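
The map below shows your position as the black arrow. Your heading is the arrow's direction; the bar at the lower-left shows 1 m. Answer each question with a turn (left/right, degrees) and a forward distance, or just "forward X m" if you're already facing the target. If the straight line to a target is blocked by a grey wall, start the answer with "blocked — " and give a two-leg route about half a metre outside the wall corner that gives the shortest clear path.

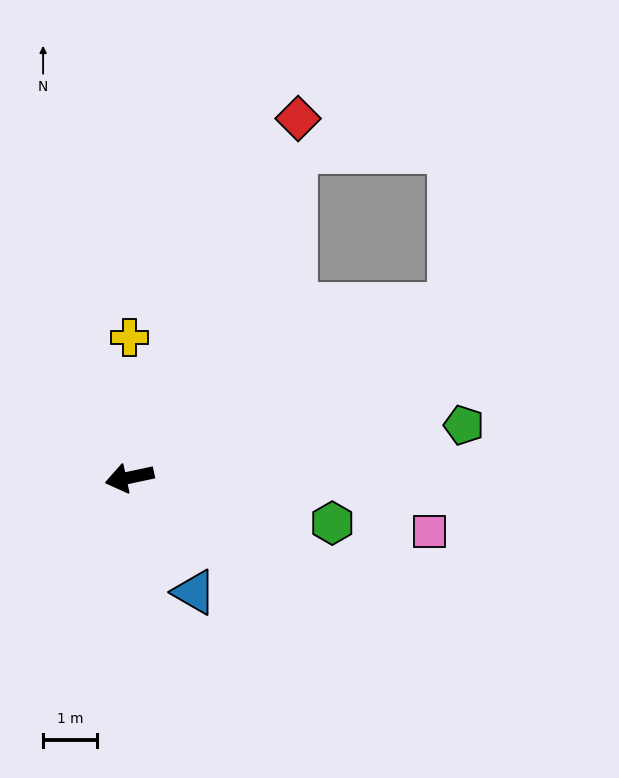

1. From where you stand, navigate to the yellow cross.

turn right 102°, forward 2.6 m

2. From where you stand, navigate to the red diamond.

turn right 127°, forward 7.4 m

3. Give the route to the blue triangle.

turn left 107°, forward 2.5 m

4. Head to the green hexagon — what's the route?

turn left 155°, forward 3.9 m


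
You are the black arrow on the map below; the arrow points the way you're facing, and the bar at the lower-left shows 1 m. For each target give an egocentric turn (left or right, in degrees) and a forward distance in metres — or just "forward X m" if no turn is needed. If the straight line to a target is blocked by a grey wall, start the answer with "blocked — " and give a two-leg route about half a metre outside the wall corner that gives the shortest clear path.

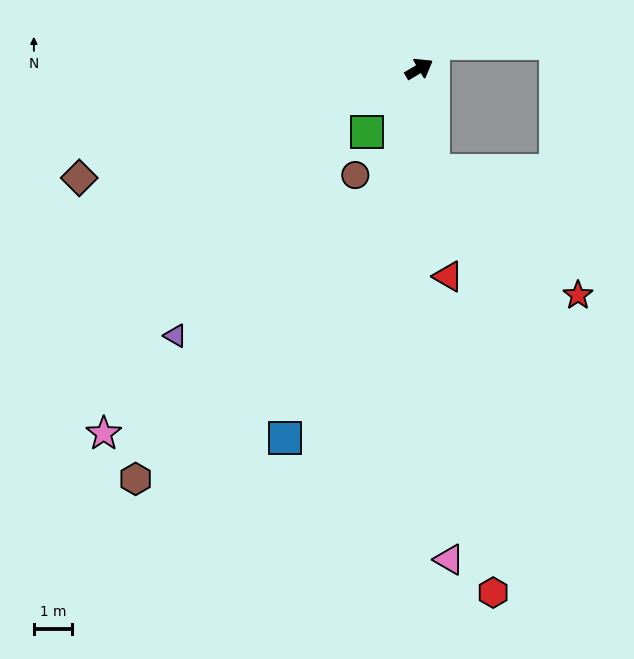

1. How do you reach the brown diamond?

turn left 167°, forward 9.3 m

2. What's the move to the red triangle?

turn right 113°, forward 5.5 m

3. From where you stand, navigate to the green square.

turn right 160°, forward 2.1 m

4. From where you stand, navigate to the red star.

blocked — turn right 112°, forward 2.7 m, then turn left 40°, forward 5.0 m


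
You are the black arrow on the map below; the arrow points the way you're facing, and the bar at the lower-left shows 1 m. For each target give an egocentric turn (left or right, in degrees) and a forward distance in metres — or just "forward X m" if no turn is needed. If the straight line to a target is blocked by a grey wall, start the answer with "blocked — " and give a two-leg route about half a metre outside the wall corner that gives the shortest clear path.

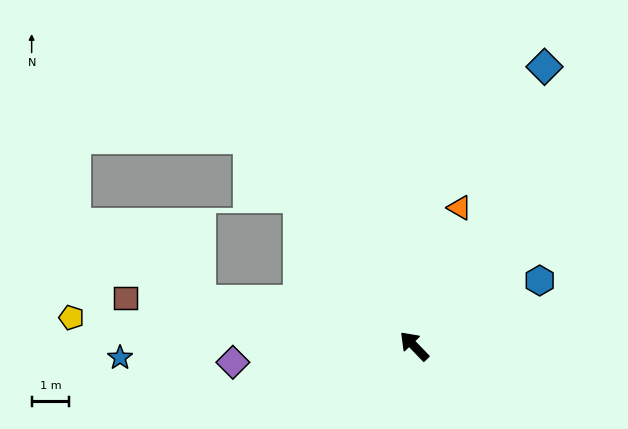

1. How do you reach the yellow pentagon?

turn left 41°, forward 9.1 m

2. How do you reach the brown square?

turn left 37°, forward 7.7 m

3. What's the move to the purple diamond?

turn left 51°, forward 4.8 m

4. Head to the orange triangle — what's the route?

turn right 62°, forward 3.9 m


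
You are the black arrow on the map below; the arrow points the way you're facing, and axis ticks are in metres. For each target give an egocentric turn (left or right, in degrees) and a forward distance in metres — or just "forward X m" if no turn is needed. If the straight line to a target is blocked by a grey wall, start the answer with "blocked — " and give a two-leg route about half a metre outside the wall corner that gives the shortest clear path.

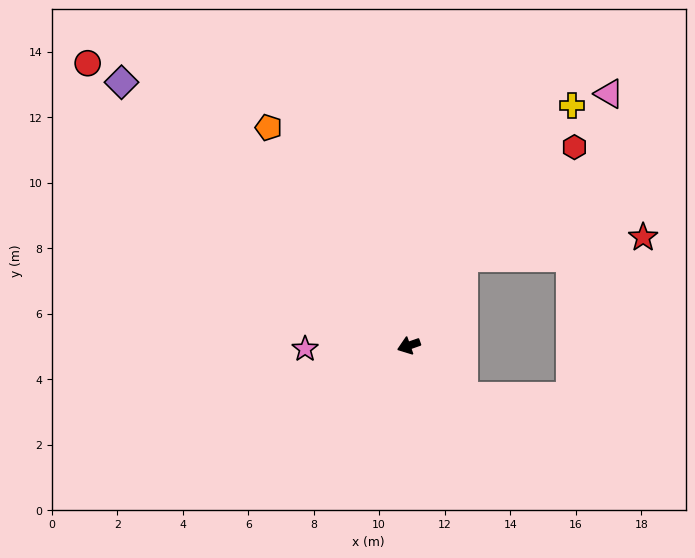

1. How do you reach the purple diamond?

turn right 62°, forward 11.9 m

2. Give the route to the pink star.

turn right 18°, forward 3.2 m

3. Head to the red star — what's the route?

blocked — turn right 142°, forward 3.2 m, then turn right 51°, forward 5.5 m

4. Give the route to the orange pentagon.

turn right 77°, forward 7.9 m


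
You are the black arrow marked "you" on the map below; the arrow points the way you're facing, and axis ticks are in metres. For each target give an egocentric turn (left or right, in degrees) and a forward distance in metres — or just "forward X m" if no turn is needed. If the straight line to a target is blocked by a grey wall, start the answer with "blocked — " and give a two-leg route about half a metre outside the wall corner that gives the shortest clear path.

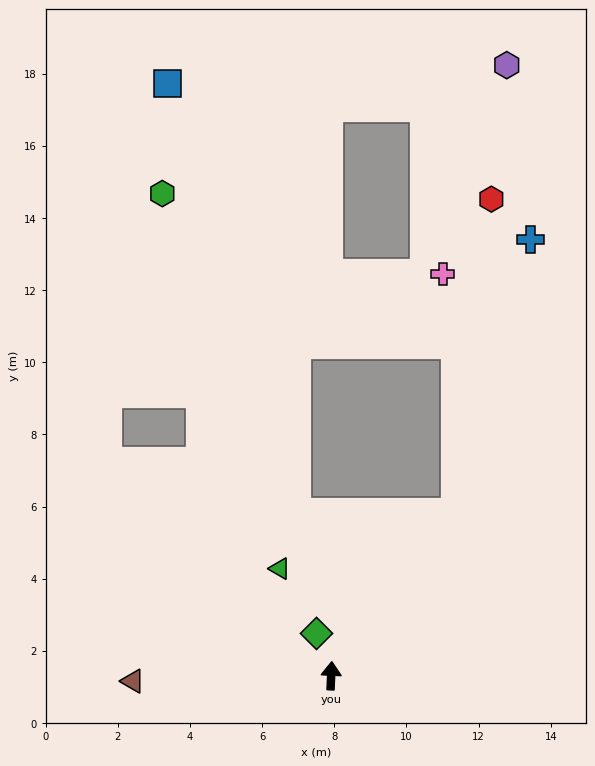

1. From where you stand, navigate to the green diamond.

turn left 22°, forward 1.2 m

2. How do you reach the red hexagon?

blocked — turn right 35°, forward 5.7 m, then turn left 31°, forward 8.7 m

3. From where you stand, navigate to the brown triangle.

turn left 94°, forward 5.5 m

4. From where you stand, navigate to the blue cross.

blocked — turn right 35°, forward 5.7 m, then turn left 22°, forward 7.9 m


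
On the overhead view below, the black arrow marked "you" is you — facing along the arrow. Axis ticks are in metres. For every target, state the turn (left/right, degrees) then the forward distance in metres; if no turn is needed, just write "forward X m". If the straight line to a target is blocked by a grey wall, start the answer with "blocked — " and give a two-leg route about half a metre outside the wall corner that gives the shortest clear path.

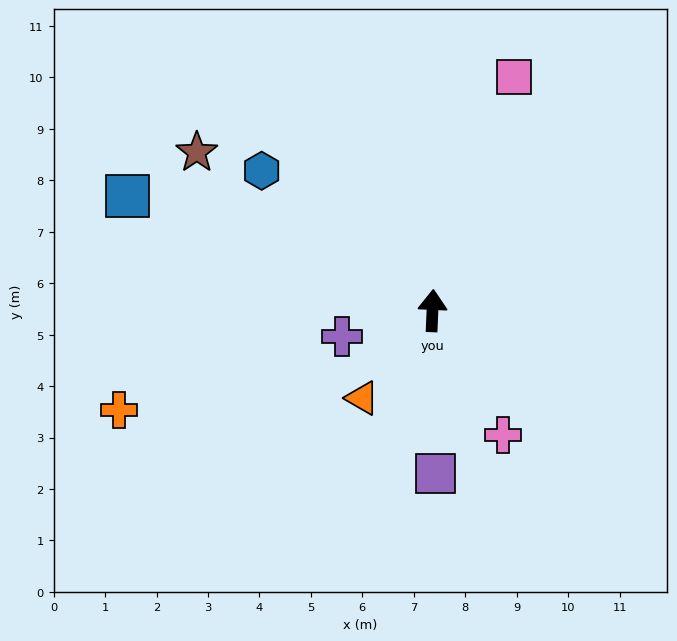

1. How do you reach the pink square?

turn right 17°, forward 4.8 m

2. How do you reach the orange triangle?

turn left 144°, forward 2.2 m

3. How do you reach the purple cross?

turn left 108°, forward 1.8 m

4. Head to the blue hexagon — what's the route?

turn left 53°, forward 4.3 m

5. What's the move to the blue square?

turn left 72°, forward 6.3 m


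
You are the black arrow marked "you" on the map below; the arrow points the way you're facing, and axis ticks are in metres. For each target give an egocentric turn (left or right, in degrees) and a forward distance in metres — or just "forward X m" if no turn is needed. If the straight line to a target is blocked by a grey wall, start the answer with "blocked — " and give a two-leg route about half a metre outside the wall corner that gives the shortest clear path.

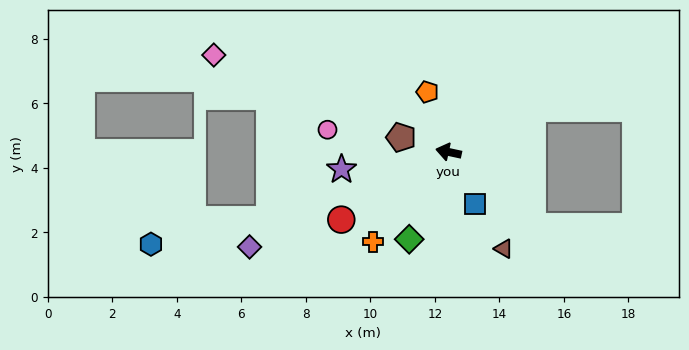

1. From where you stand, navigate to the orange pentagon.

turn right 58°, forward 2.0 m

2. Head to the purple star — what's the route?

turn left 21°, forward 3.4 m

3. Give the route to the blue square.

turn left 129°, forward 1.8 m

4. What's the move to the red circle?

turn left 44°, forward 3.9 m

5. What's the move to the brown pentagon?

turn right 5°, forward 1.5 m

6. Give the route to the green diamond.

turn left 78°, forward 3.0 m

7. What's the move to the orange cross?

turn left 62°, forward 3.6 m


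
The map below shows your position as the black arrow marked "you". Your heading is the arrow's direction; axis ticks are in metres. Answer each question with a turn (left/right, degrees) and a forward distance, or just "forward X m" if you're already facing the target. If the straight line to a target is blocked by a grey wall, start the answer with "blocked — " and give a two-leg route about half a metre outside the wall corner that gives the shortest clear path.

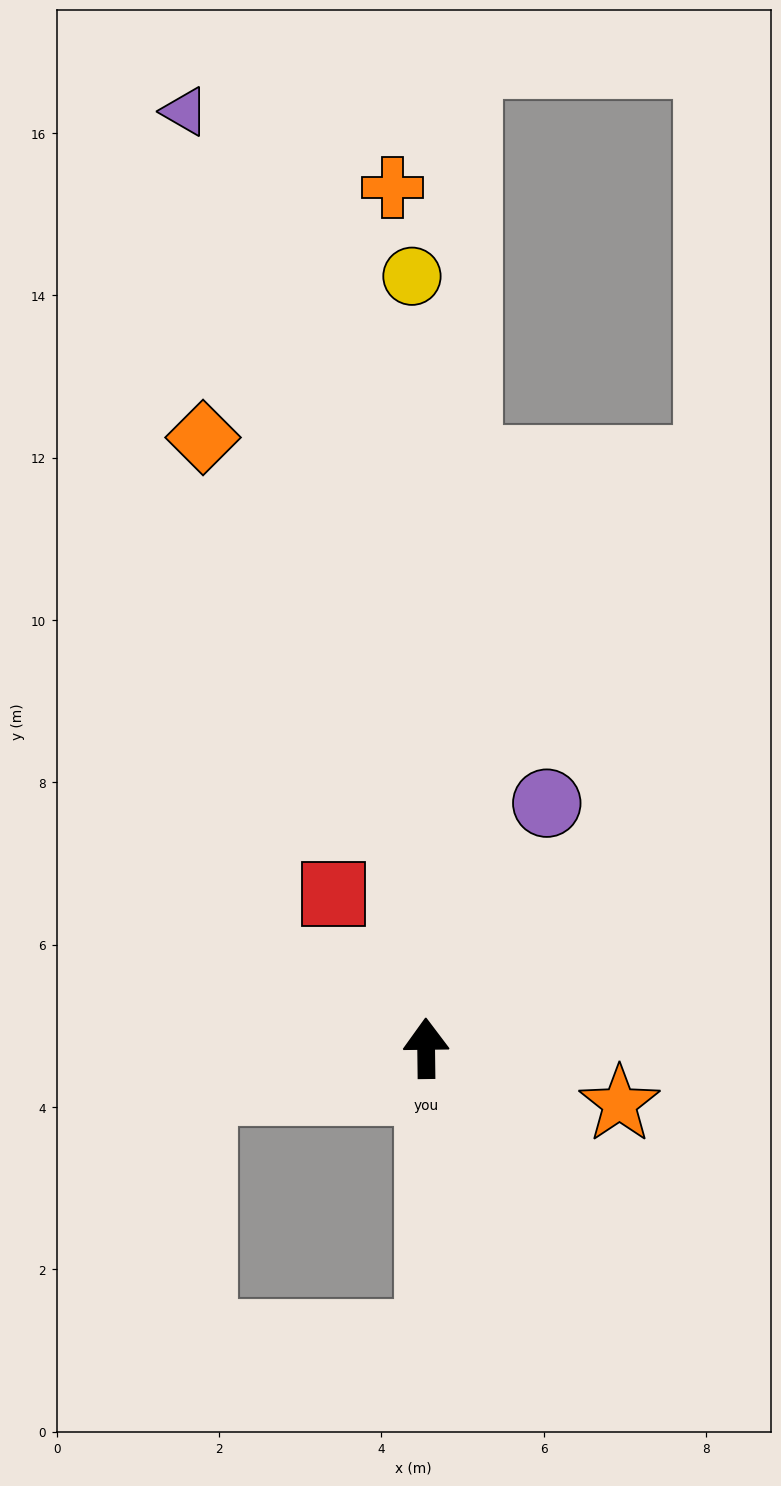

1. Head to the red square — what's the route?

turn left 30°, forward 2.2 m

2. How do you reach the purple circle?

turn right 27°, forward 3.4 m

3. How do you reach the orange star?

turn right 107°, forward 2.5 m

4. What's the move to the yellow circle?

forward 9.5 m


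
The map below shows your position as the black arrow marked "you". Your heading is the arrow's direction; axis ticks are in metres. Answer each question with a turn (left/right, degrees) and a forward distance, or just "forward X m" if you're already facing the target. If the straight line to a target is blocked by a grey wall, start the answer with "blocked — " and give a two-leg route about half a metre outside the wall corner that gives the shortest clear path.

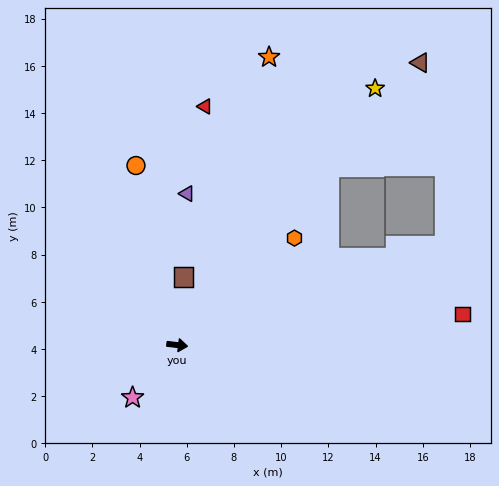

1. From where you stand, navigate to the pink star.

turn right 124°, forward 2.9 m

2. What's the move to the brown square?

turn left 91°, forward 2.9 m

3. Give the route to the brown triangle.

turn left 56°, forward 15.8 m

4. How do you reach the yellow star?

turn left 59°, forward 13.7 m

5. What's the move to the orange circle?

turn left 110°, forward 7.8 m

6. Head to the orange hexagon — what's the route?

turn left 49°, forward 6.7 m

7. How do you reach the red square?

turn left 13°, forward 12.2 m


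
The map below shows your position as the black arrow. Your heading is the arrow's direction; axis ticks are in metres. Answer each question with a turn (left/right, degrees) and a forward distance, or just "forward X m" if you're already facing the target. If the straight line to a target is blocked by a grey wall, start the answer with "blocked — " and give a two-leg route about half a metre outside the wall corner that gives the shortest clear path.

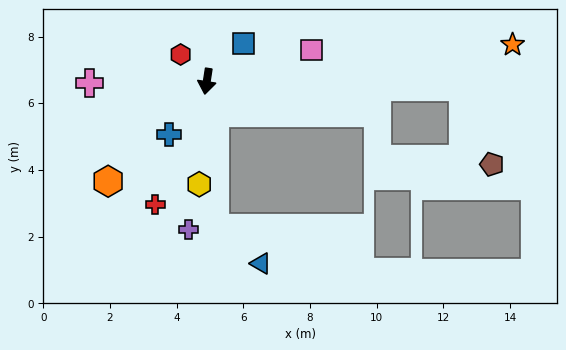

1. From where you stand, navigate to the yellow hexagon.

turn left 5°, forward 3.1 m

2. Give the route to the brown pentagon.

blocked — turn left 98°, forward 7.7 m, then turn right 69°, forward 2.5 m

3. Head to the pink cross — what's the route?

turn right 80°, forward 3.5 m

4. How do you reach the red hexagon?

turn right 127°, forward 1.1 m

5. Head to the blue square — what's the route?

turn left 145°, forward 1.6 m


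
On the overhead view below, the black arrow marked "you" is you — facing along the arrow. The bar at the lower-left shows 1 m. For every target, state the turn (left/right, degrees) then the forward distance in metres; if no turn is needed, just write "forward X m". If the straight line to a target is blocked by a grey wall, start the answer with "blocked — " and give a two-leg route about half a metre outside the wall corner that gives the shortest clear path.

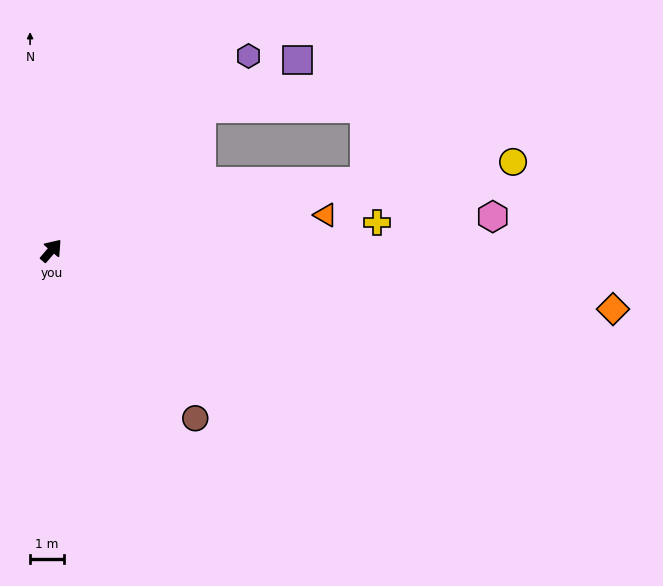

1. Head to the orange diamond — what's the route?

turn right 55°, forward 16.6 m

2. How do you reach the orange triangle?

turn right 42°, forward 8.2 m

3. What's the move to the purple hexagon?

turn right 5°, forward 8.2 m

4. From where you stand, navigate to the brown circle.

turn right 99°, forward 6.5 m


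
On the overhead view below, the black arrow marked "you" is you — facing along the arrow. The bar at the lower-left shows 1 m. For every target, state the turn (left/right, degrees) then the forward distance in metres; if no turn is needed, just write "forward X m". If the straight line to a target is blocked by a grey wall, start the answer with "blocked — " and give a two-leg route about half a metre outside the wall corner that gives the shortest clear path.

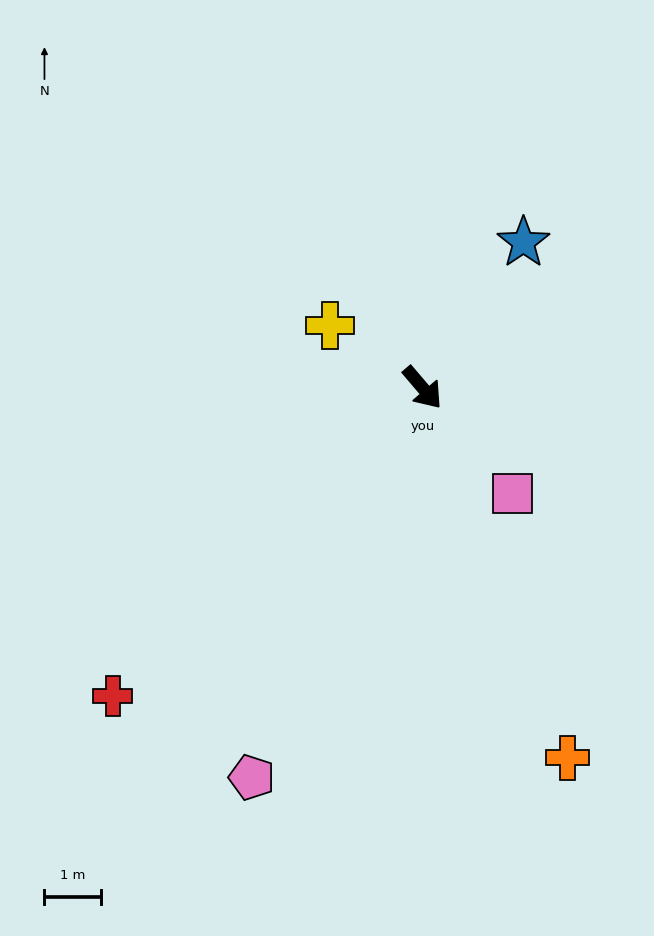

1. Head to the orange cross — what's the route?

turn right 19°, forward 7.0 m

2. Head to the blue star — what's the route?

turn left 105°, forward 3.1 m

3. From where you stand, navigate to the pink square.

forward 2.5 m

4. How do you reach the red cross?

turn right 86°, forward 7.7 m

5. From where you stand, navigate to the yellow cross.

turn right 164°, forward 2.0 m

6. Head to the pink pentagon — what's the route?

turn right 64°, forward 7.5 m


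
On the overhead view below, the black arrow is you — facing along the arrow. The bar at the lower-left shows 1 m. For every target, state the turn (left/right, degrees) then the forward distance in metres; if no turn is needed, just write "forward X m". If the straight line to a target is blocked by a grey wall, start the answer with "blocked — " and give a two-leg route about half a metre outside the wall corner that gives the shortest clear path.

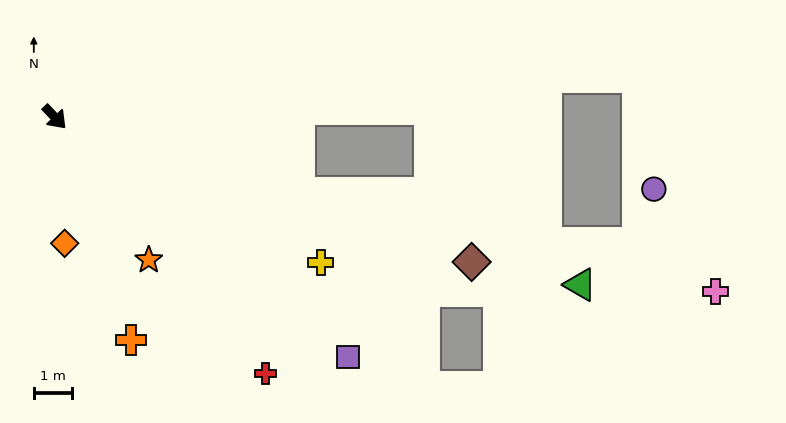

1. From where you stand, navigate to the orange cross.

turn right 25°, forward 6.1 m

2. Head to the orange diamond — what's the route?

turn right 39°, forward 3.3 m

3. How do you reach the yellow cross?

turn left 18°, forward 7.9 m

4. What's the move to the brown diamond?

turn left 27°, forward 11.5 m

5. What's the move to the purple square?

turn left 7°, forward 9.8 m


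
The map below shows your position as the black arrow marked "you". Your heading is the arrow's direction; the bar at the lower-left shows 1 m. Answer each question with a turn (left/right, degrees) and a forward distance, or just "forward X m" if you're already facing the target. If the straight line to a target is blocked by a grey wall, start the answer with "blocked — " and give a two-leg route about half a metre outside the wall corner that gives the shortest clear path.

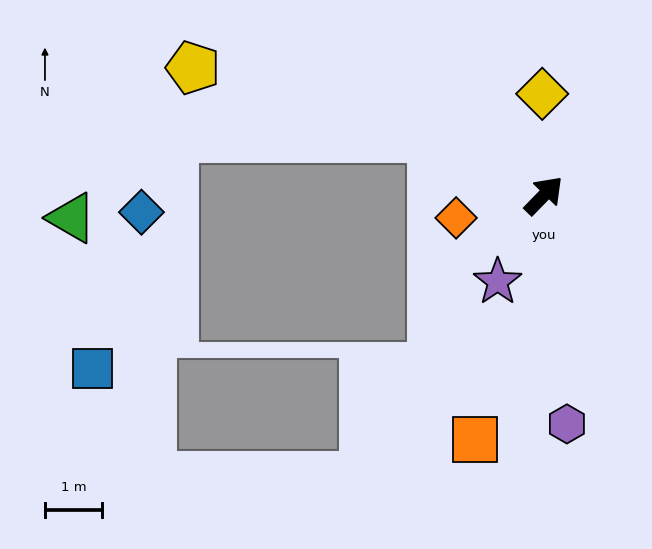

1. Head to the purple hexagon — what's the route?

turn right 130°, forward 4.0 m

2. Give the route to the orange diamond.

turn left 149°, forward 1.6 m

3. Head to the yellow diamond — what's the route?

turn left 45°, forward 1.8 m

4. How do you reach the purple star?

turn right 164°, forward 1.7 m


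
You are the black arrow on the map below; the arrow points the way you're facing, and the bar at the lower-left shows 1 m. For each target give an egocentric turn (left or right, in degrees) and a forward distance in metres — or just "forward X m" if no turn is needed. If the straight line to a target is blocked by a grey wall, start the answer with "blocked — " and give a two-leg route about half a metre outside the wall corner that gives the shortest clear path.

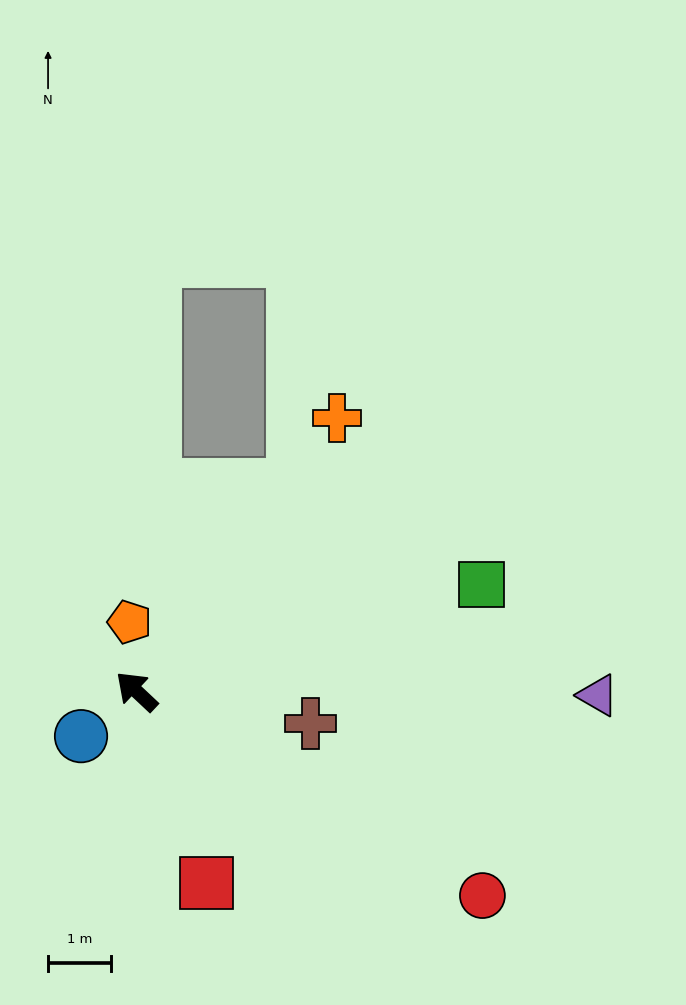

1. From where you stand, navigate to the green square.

turn right 120°, forward 5.8 m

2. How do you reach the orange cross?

turn right 83°, forward 5.4 m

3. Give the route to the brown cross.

turn right 147°, forward 2.8 m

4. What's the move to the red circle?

turn right 167°, forward 6.4 m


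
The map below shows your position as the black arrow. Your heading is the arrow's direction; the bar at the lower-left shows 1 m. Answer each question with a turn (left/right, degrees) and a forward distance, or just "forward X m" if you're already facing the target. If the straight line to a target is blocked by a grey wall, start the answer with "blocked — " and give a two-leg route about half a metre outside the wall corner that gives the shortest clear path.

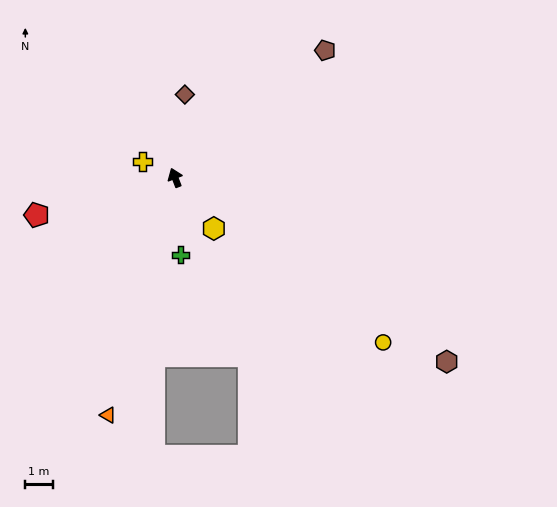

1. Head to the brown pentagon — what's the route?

turn right 71°, forward 7.2 m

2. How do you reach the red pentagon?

turn left 84°, forward 5.2 m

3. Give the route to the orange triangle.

turn left 143°, forward 9.0 m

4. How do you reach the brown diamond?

turn right 28°, forward 3.1 m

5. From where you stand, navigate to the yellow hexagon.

turn right 164°, forward 2.3 m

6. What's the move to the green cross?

turn left 163°, forward 2.8 m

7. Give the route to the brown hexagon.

turn right 145°, forward 12.0 m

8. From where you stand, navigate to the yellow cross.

turn left 43°, forward 1.3 m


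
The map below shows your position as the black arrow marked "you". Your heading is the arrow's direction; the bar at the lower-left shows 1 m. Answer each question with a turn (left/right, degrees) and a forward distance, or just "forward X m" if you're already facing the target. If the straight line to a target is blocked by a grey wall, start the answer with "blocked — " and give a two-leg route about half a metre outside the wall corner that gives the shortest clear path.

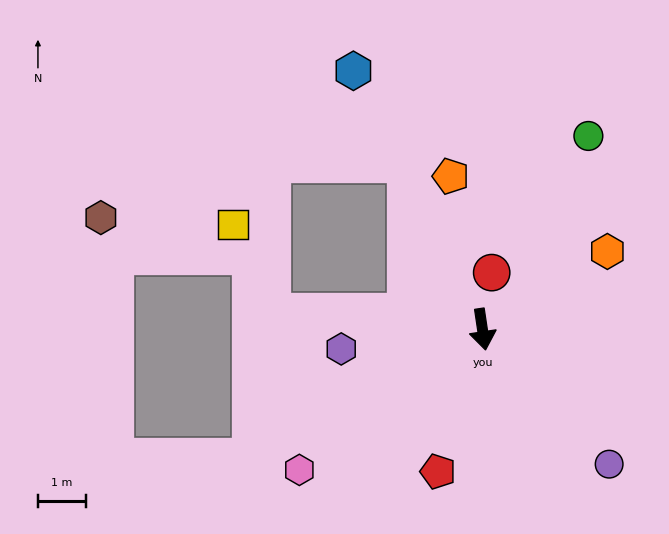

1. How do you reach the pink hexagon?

turn right 61°, forward 4.8 m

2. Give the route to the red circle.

turn left 162°, forward 1.2 m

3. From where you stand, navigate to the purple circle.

turn left 35°, forward 3.8 m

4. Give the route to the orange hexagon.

turn left 113°, forward 3.0 m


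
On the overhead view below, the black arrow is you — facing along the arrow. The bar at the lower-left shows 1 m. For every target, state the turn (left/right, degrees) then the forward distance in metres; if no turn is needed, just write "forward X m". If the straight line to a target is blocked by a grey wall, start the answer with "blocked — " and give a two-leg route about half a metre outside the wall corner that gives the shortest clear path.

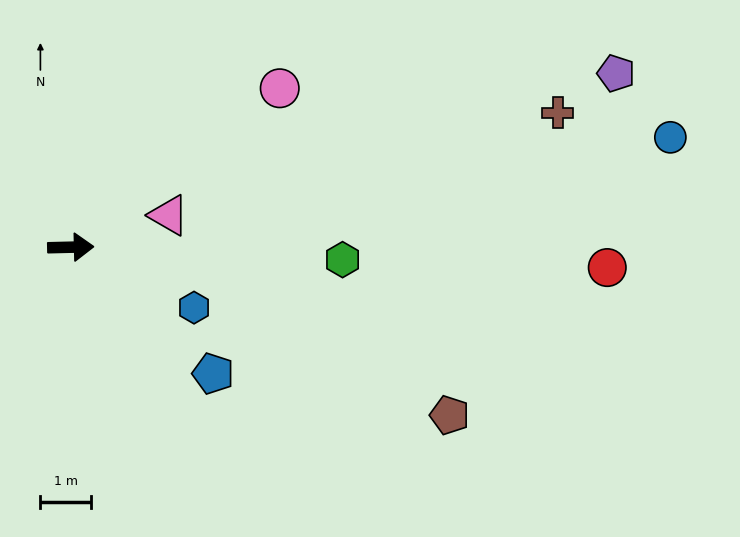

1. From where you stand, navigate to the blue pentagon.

turn right 43°, forward 3.8 m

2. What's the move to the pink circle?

turn left 36°, forward 5.2 m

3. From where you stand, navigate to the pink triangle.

turn left 17°, forward 2.0 m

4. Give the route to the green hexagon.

turn right 4°, forward 5.4 m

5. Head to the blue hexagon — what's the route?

turn right 27°, forward 2.7 m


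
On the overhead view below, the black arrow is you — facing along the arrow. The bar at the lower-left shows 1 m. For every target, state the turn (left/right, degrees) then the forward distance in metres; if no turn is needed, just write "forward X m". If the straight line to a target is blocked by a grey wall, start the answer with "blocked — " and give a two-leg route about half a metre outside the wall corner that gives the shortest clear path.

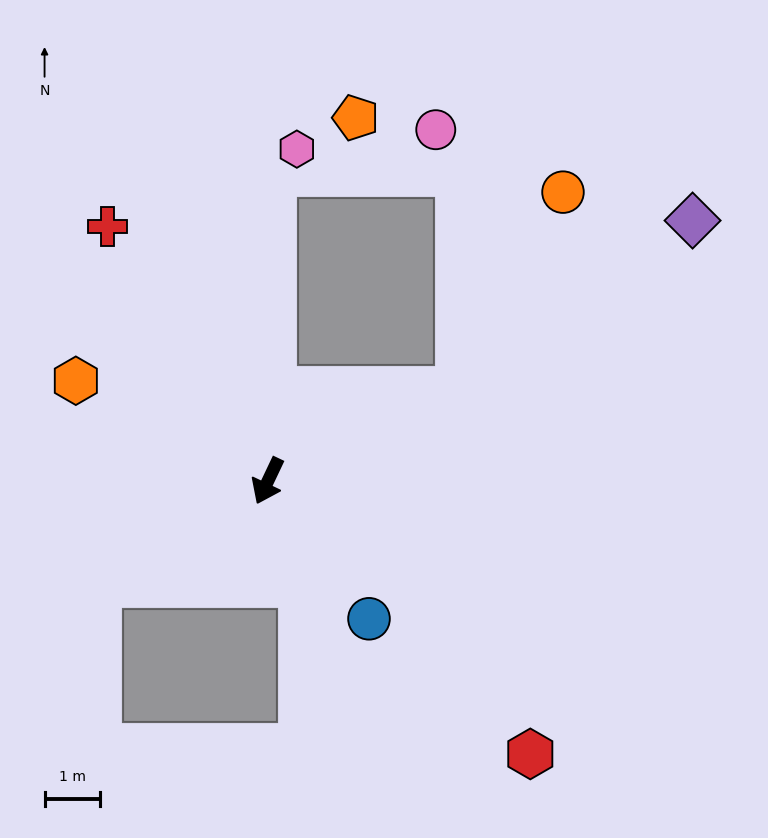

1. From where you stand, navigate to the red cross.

turn right 122°, forward 5.4 m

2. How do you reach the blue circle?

turn left 62°, forward 3.1 m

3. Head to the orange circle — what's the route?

blocked — turn left 141°, forward 3.8 m, then turn left 37°, forward 4.0 m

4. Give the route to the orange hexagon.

turn right 92°, forward 3.9 m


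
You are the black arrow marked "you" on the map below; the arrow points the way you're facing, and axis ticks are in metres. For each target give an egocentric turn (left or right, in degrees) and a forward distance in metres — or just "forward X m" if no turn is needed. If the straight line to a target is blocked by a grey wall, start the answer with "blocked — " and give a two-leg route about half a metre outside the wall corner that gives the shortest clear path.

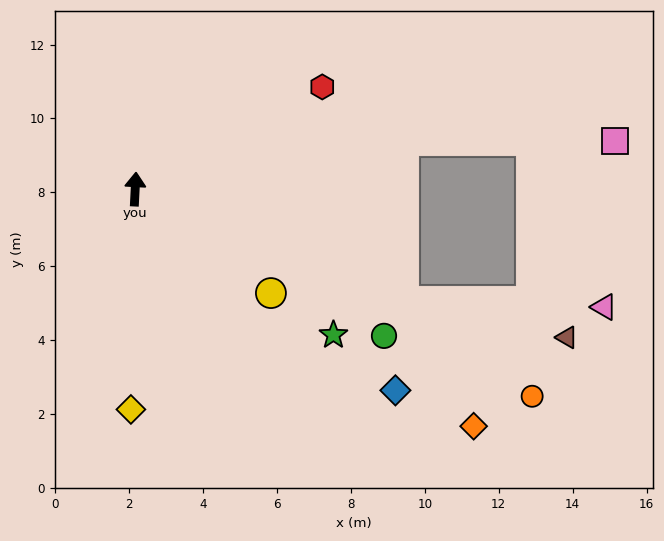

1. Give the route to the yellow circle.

turn right 125°, forward 4.6 m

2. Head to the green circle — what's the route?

turn right 118°, forward 7.8 m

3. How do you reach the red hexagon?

turn right 58°, forward 5.8 m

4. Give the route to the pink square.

blocked — turn right 77°, forward 7.4 m, then turn right 10°, forward 5.7 m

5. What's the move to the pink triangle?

blocked — turn right 110°, forward 7.9 m, then turn left 21°, forward 5.4 m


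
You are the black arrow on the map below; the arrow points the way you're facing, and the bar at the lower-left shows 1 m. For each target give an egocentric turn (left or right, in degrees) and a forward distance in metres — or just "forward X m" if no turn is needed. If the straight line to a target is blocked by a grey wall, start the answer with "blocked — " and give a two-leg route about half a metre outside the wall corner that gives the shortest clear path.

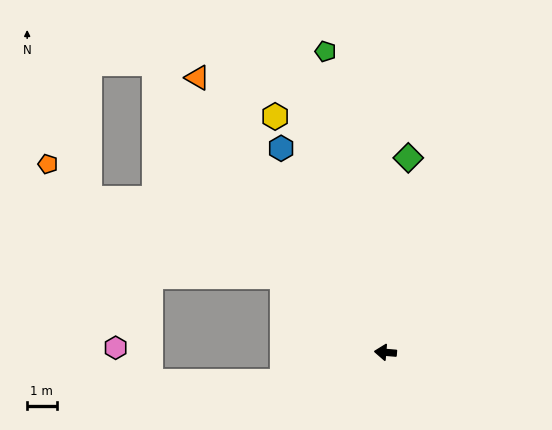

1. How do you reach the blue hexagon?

turn right 58°, forward 7.8 m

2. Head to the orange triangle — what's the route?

turn right 51°, forward 11.3 m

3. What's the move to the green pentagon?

turn right 74°, forward 10.4 m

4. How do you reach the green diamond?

turn right 92°, forward 6.7 m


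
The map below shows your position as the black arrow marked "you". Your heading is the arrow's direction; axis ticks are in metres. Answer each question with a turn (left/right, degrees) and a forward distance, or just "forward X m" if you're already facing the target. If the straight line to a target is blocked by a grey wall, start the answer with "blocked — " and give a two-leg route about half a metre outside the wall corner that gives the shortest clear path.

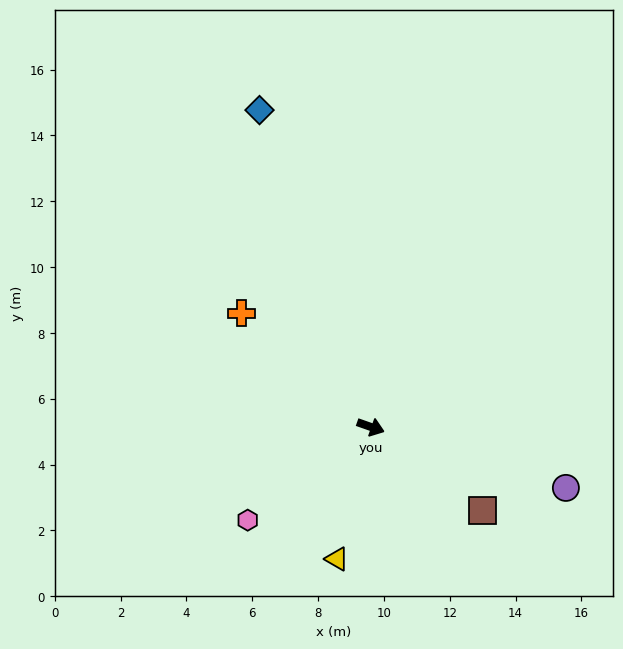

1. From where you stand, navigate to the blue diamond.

turn left 129°, forward 10.2 m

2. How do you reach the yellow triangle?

turn right 85°, forward 4.1 m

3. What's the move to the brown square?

turn right 17°, forward 4.2 m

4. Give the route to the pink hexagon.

turn right 123°, forward 4.7 m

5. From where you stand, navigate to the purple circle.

turn left 2°, forward 6.2 m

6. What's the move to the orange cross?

turn left 158°, forward 5.2 m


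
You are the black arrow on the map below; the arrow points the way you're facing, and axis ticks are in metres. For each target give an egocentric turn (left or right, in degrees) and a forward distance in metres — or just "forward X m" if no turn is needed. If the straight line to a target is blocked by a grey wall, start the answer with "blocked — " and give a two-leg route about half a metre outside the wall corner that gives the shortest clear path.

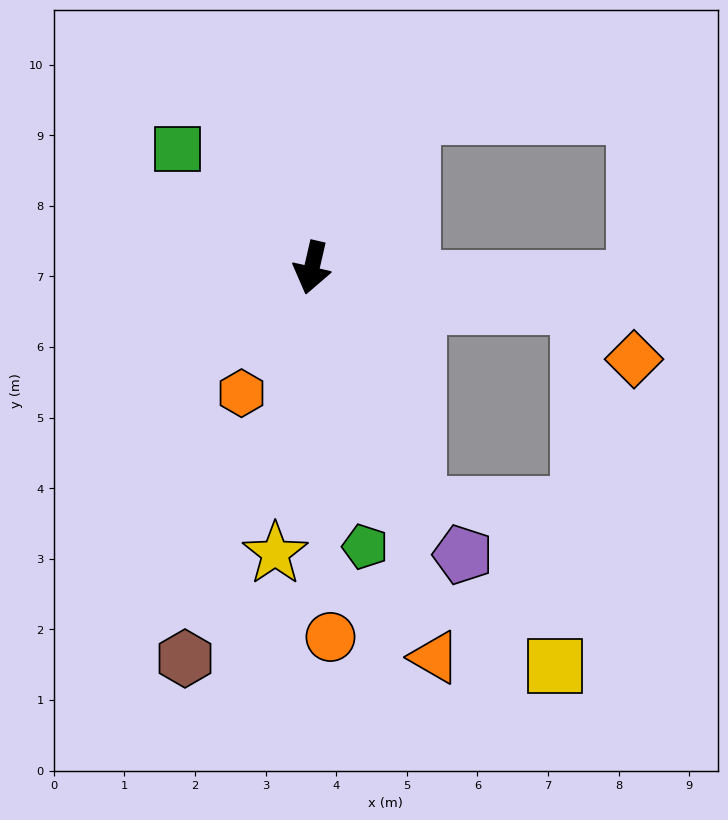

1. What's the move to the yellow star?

turn left 6°, forward 4.1 m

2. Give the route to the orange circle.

turn left 16°, forward 5.2 m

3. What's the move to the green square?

turn right 118°, forward 2.5 m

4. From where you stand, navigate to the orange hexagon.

turn right 16°, forward 2.0 m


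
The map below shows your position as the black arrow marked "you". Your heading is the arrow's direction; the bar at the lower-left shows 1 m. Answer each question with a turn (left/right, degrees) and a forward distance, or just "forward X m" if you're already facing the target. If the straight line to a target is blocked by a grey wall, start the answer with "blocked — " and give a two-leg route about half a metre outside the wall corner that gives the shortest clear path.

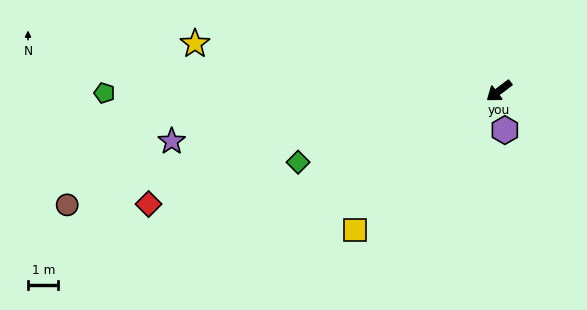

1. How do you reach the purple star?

turn right 28°, forward 10.9 m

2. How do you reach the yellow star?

turn right 46°, forward 10.1 m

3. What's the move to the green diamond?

turn right 18°, forward 7.0 m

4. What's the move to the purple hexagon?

turn left 61°, forward 1.3 m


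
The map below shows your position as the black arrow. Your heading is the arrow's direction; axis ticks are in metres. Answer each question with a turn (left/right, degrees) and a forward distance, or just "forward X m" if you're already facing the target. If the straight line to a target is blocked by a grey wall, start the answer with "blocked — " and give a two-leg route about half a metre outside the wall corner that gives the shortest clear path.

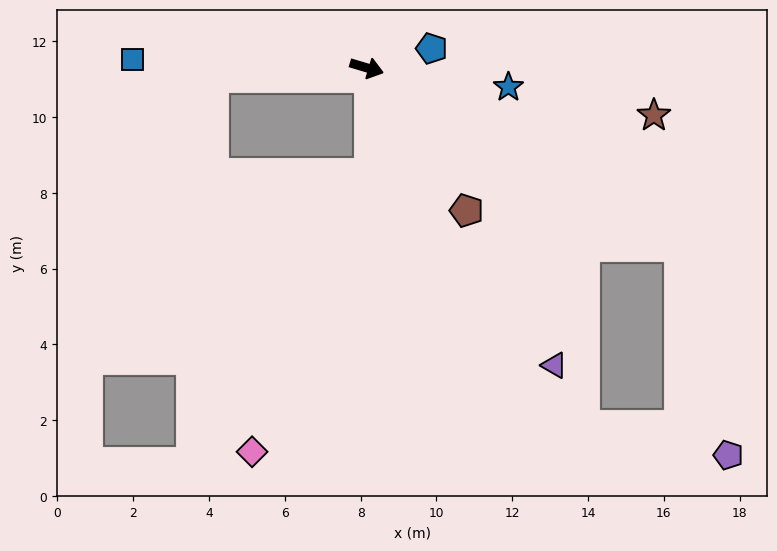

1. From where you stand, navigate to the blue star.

turn left 9°, forward 3.8 m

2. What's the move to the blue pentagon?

turn left 33°, forward 1.8 m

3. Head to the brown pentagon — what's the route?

turn right 38°, forward 4.6 m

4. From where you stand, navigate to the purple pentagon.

blocked — turn right 13°, forward 9.5 m, then turn right 47°, forward 5.7 m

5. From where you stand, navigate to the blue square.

turn right 165°, forward 6.2 m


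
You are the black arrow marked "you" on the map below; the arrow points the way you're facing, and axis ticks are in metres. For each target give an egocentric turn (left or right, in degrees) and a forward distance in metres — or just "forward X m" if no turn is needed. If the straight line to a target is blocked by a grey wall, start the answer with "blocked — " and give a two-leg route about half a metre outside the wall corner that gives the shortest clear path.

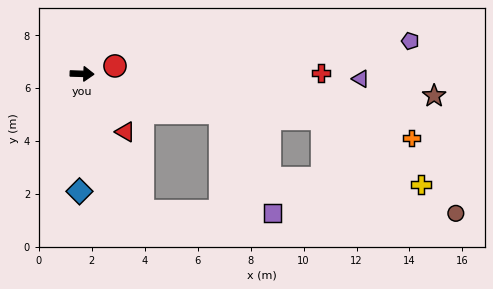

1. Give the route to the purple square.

blocked — turn right 14°, forward 5.4 m, then turn right 46°, forward 4.3 m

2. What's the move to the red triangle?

turn right 51°, forward 2.7 m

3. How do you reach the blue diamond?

turn right 89°, forward 4.4 m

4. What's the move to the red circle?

turn left 15°, forward 1.3 m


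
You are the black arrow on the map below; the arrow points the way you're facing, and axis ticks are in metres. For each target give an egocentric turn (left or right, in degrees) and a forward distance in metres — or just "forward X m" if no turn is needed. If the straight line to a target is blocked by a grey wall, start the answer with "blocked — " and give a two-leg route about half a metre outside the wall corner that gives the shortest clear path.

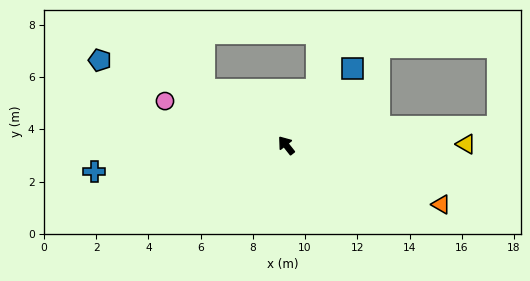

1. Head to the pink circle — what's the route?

turn left 32°, forward 4.9 m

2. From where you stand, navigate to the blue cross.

turn left 59°, forward 7.4 m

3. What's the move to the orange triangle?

turn right 149°, forward 6.4 m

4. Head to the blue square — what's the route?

turn right 79°, forward 3.9 m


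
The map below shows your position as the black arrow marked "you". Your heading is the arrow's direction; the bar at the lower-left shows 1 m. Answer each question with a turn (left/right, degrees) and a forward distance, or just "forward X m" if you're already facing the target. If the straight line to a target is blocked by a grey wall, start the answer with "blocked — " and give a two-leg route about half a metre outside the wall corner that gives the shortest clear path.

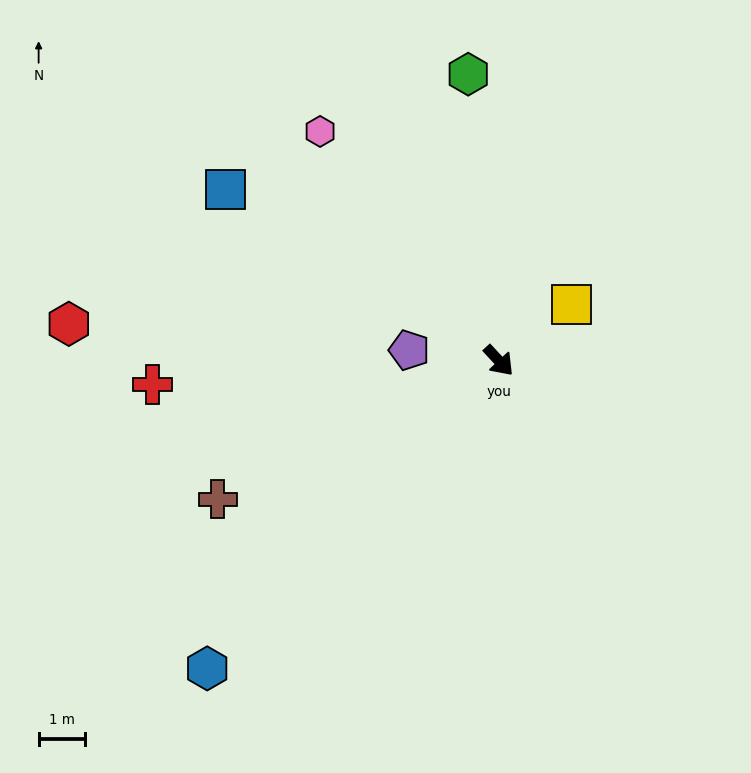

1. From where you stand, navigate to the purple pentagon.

turn right 140°, forward 1.9 m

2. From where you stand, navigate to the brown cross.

turn right 107°, forward 6.8 m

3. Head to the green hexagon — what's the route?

turn left 143°, forward 6.2 m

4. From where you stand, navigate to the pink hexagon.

turn left 175°, forward 6.3 m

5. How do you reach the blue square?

turn right 165°, forward 7.0 m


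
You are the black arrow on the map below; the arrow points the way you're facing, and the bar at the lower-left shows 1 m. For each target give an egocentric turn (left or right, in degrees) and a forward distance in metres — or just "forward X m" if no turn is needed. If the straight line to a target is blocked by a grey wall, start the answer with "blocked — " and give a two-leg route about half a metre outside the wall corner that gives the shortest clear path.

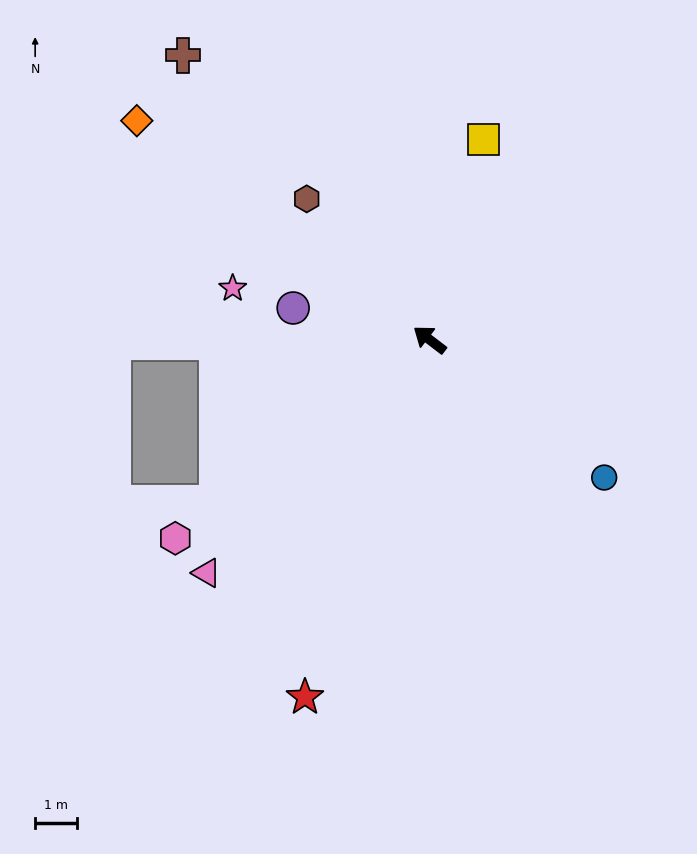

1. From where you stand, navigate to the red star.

turn left 108°, forward 9.0 m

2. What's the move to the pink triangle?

turn left 84°, forward 7.7 m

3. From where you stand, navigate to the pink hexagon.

turn left 75°, forward 7.7 m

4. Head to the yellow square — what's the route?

turn right 68°, forward 4.9 m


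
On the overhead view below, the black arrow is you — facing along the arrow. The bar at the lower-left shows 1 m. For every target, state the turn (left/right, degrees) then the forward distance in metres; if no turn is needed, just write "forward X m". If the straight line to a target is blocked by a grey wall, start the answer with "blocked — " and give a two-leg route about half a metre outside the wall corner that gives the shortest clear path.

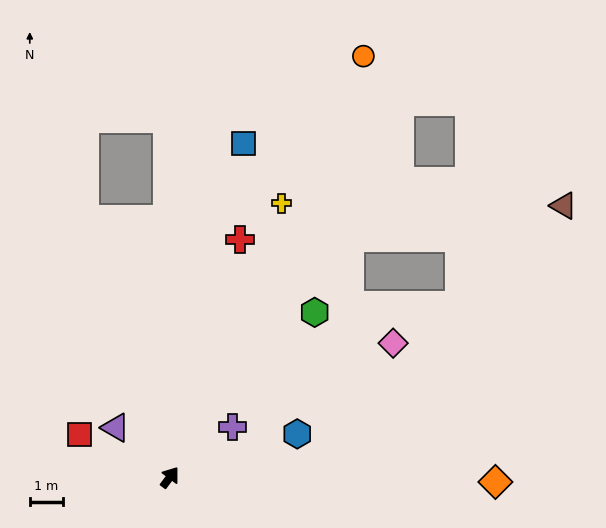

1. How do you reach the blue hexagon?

turn right 35°, forward 4.1 m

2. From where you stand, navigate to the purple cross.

turn right 15°, forward 2.4 m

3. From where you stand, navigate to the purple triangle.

turn left 84°, forward 2.2 m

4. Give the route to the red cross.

turn left 20°, forward 7.6 m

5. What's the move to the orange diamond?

turn right 54°, forward 9.9 m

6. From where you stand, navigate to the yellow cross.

turn left 14°, forward 9.0 m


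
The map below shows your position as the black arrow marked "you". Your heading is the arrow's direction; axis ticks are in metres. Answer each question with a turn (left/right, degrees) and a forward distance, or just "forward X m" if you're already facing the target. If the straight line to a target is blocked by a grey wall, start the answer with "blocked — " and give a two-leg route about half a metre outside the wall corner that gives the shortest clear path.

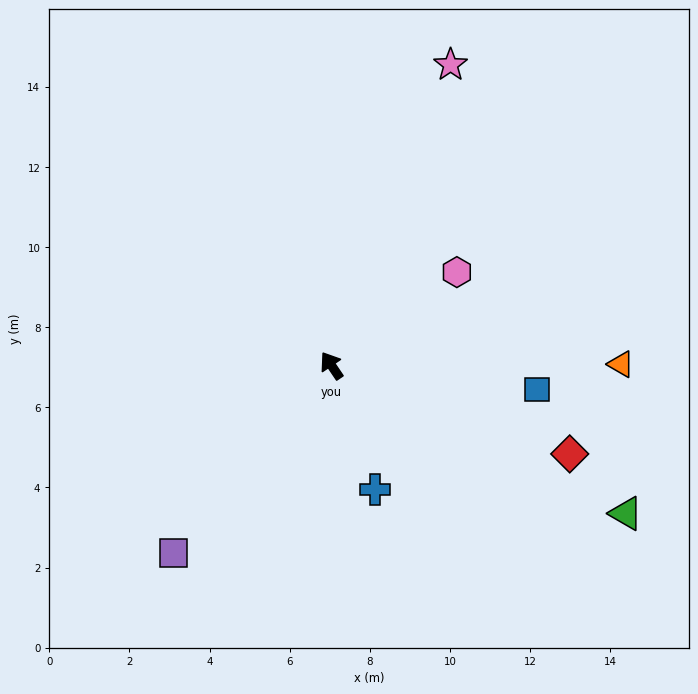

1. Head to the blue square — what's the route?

turn right 131°, forward 5.2 m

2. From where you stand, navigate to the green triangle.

turn right 151°, forward 8.2 m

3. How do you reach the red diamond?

turn right 144°, forward 6.3 m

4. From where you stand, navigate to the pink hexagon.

turn right 87°, forward 3.9 m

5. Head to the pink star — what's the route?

turn right 56°, forward 8.1 m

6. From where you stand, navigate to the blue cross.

turn left 165°, forward 3.3 m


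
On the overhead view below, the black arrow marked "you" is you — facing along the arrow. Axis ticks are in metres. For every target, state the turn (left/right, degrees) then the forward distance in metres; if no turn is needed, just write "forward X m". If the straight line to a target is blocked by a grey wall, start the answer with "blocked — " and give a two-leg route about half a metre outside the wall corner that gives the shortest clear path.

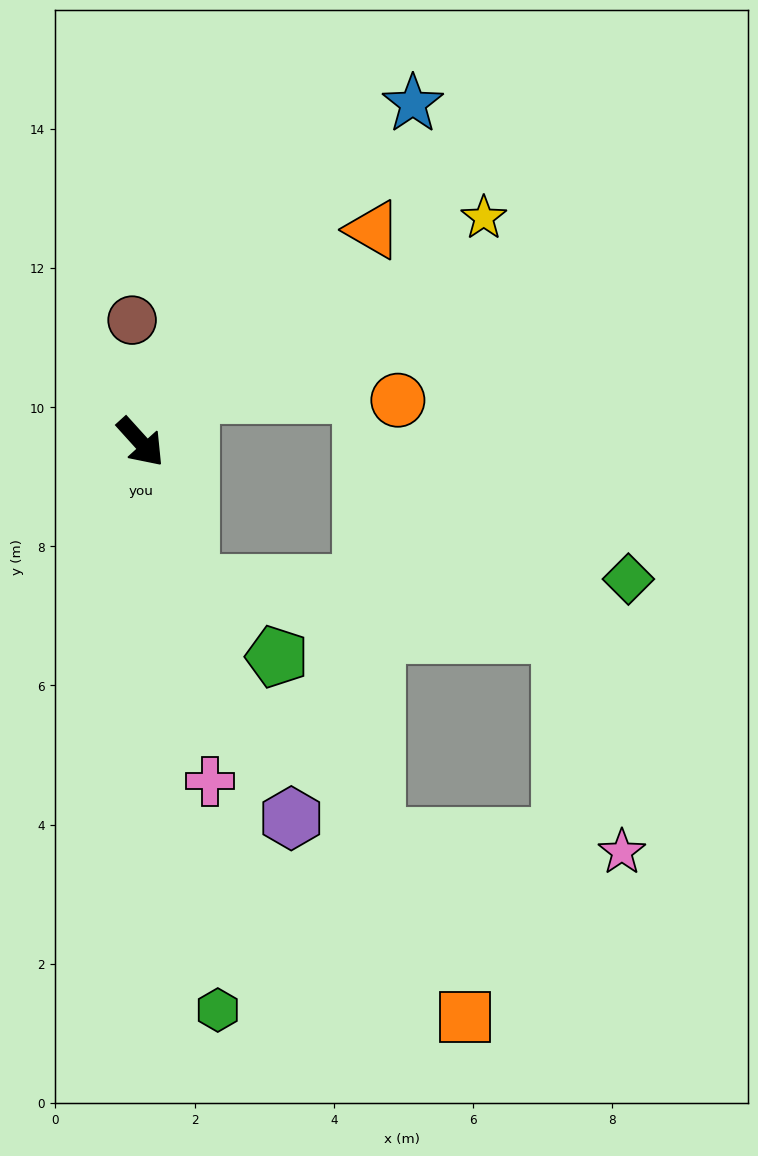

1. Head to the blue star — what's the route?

turn left 99°, forward 6.2 m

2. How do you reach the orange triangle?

turn left 90°, forward 4.5 m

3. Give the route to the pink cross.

turn right 31°, forward 5.0 m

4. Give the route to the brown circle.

turn left 142°, forward 1.8 m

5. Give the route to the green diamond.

blocked — turn right 23°, forward 2.2 m, then turn left 72°, forward 6.3 m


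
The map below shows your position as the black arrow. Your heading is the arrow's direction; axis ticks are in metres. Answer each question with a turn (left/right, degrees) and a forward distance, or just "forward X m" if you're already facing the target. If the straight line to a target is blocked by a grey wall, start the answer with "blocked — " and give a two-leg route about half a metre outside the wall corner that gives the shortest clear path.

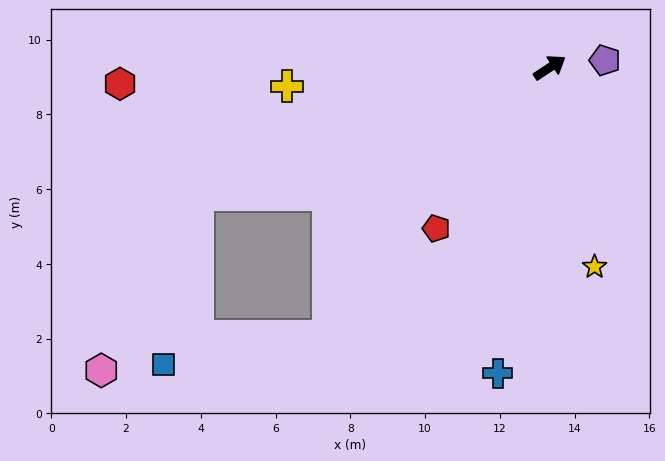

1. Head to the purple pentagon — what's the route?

turn right 26°, forward 1.5 m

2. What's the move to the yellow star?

turn right 111°, forward 5.5 m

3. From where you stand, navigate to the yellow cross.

turn left 151°, forward 7.1 m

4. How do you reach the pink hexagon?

blocked — turn left 166°, forward 10.0 m, then turn left 42°, forward 5.4 m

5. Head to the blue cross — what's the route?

turn right 133°, forward 8.3 m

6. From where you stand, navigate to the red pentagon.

turn right 159°, forward 5.3 m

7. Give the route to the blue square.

blocked — turn left 166°, forward 10.0 m, then turn left 59°, forward 4.6 m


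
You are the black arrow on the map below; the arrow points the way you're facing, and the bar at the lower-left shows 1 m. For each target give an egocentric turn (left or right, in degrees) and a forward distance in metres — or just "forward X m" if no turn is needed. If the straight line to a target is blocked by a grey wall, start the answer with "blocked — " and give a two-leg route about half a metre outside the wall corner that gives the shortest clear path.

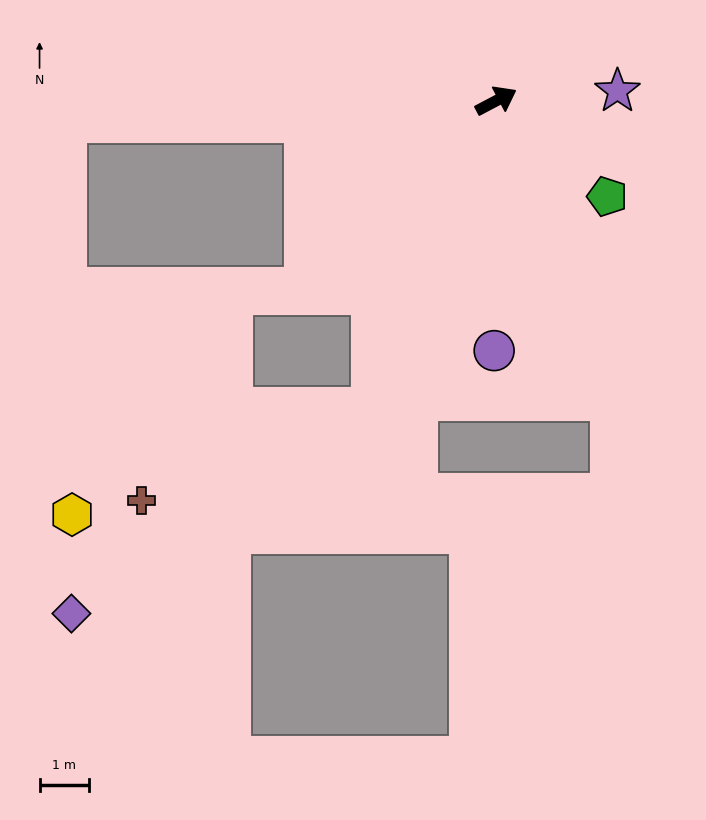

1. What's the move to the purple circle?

turn right 118°, forward 5.1 m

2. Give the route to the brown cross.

blocked — turn right 140°, forward 6.7 m, then turn right 46°, forward 5.0 m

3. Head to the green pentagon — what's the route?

turn right 69°, forward 3.0 m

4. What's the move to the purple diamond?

blocked — turn right 140°, forward 6.7 m, then turn right 33°, forward 7.4 m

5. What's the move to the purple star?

turn right 23°, forward 2.5 m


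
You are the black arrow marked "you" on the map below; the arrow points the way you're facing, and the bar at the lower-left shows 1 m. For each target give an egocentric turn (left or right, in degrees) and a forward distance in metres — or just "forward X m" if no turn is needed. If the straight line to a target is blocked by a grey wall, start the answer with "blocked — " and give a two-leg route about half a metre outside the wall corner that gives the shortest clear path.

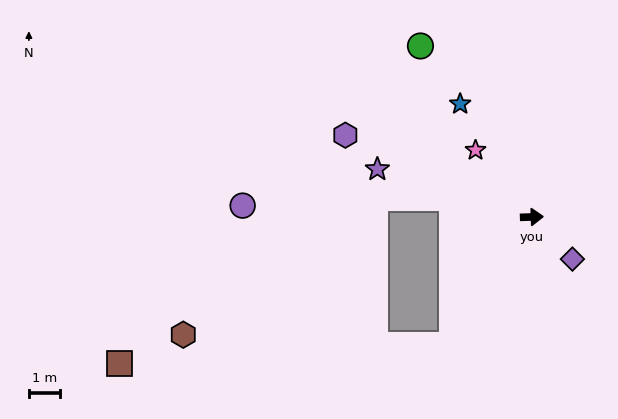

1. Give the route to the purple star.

turn left 161°, forward 5.2 m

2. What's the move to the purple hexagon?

turn left 154°, forward 6.6 m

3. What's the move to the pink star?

turn left 128°, forward 2.8 m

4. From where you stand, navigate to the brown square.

blocked — turn right 124°, forward 4.9 m, then turn right 55°, forward 10.8 m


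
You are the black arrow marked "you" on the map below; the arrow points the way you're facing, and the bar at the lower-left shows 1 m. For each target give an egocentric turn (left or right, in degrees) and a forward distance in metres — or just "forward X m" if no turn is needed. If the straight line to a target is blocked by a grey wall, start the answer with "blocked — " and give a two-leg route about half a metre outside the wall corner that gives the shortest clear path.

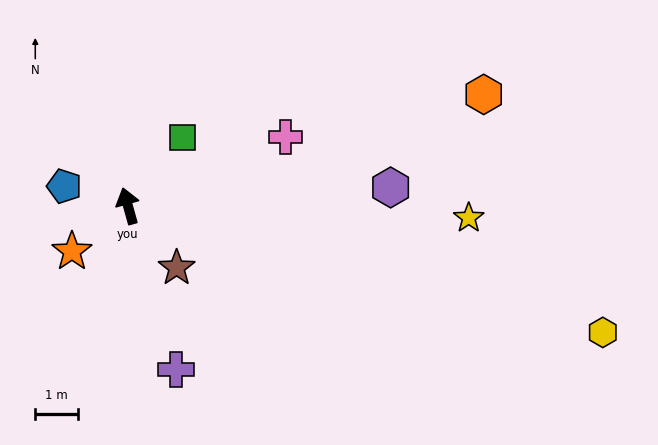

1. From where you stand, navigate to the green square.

turn right 54°, forward 2.0 m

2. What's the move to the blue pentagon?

turn left 57°, forward 1.5 m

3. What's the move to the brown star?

turn right 157°, forward 1.8 m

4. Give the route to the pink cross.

turn right 82°, forward 4.0 m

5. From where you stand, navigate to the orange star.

turn left 113°, forward 1.7 m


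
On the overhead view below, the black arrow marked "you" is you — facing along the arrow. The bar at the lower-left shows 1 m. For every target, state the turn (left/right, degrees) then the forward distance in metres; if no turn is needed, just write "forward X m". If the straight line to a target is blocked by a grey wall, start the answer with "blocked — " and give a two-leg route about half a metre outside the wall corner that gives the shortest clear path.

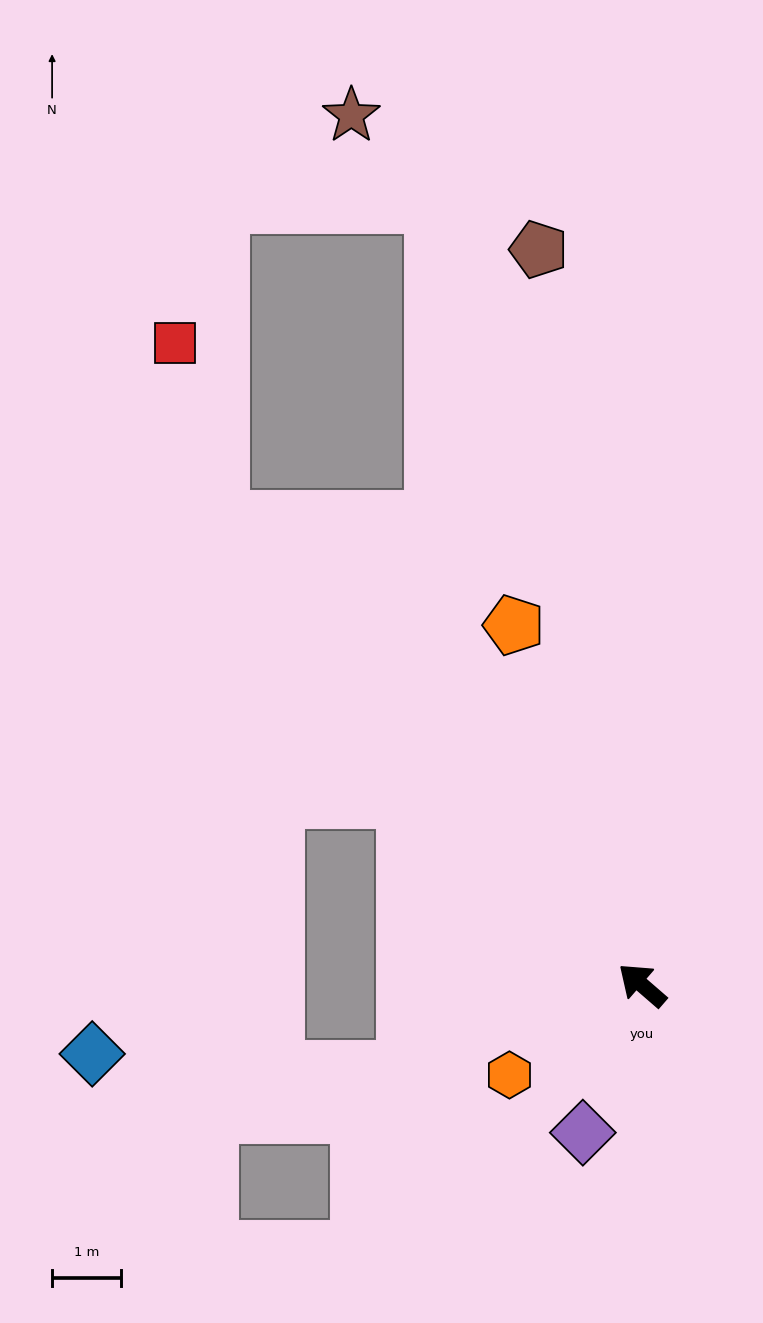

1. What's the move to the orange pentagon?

turn right 29°, forward 5.5 m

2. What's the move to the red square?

blocked — turn right 7°, forward 9.1 m, then turn right 28°, forward 2.6 m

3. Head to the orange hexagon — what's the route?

turn left 75°, forward 2.3 m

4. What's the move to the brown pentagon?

turn right 41°, forward 10.7 m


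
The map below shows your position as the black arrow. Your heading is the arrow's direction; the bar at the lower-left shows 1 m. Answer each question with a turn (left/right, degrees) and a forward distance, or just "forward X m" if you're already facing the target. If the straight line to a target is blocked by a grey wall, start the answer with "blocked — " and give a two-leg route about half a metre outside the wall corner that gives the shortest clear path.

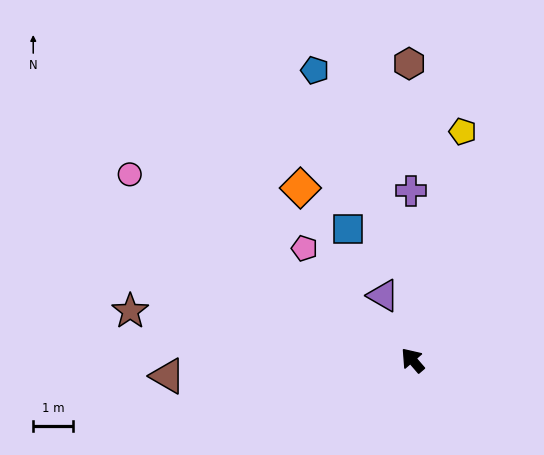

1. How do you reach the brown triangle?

turn left 53°, forward 6.1 m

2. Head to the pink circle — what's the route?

turn left 16°, forward 8.5 m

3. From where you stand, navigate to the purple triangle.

turn right 16°, forward 1.8 m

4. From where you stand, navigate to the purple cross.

turn right 40°, forward 4.2 m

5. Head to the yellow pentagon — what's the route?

turn right 53°, forward 5.9 m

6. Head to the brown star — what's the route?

turn left 39°, forward 7.2 m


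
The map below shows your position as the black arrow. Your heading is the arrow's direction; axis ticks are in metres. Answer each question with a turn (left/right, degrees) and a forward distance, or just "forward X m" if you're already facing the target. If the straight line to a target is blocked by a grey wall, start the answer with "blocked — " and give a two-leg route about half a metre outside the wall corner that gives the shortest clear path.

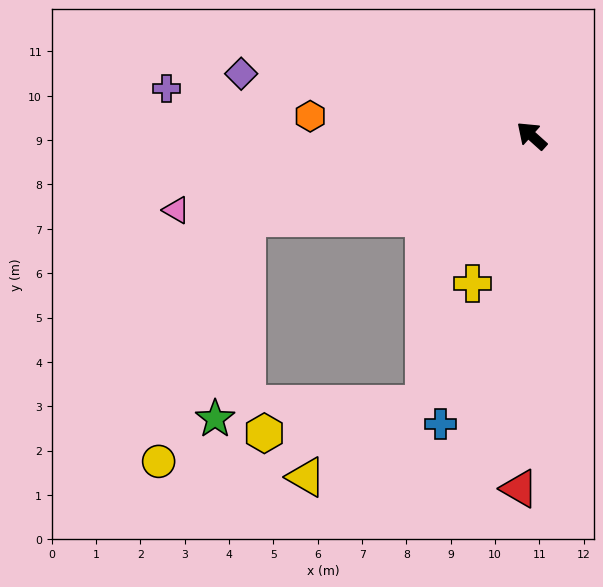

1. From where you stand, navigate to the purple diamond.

turn left 30°, forward 6.7 m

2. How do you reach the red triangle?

turn left 130°, forward 8.0 m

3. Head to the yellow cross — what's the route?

turn left 110°, forward 3.6 m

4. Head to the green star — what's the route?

blocked — turn left 58°, forward 6.7 m, then turn left 65°, forward 4.6 m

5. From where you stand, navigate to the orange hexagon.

turn left 37°, forward 5.0 m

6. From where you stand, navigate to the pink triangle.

turn left 54°, forward 8.2 m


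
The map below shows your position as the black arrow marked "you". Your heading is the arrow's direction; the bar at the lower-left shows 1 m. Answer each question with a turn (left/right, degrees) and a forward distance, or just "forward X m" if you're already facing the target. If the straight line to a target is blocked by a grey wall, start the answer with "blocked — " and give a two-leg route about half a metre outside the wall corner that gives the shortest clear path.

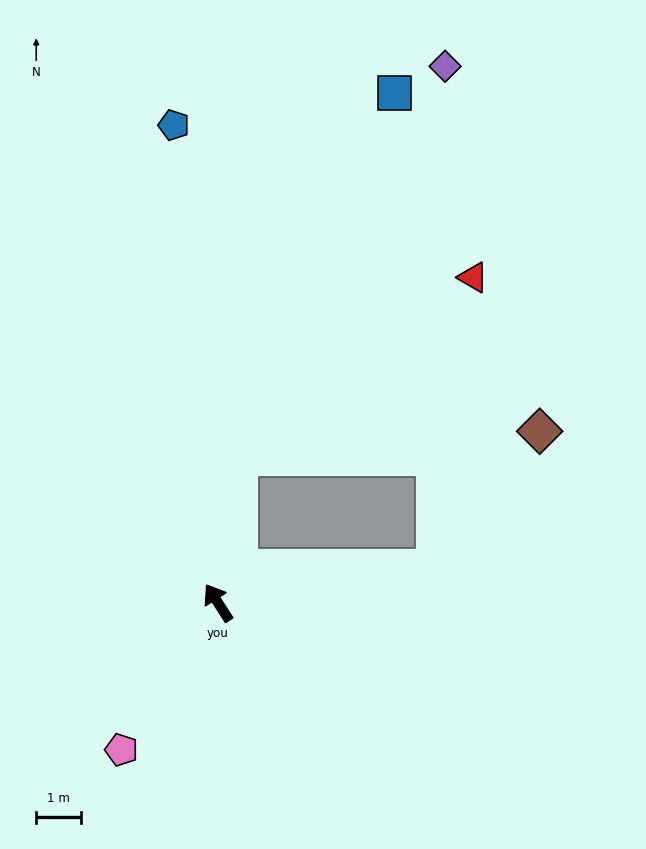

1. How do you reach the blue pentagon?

turn right 27°, forward 10.8 m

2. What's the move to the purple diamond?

blocked — turn right 41°, forward 3.3 m, then turn right 20°, forward 9.9 m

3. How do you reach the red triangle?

blocked — turn right 41°, forward 3.3 m, then turn right 44°, forward 6.6 m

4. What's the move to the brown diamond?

blocked — turn right 114°, forward 4.9 m, then turn left 44°, forward 3.9 m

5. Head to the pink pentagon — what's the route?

turn left 114°, forward 4.0 m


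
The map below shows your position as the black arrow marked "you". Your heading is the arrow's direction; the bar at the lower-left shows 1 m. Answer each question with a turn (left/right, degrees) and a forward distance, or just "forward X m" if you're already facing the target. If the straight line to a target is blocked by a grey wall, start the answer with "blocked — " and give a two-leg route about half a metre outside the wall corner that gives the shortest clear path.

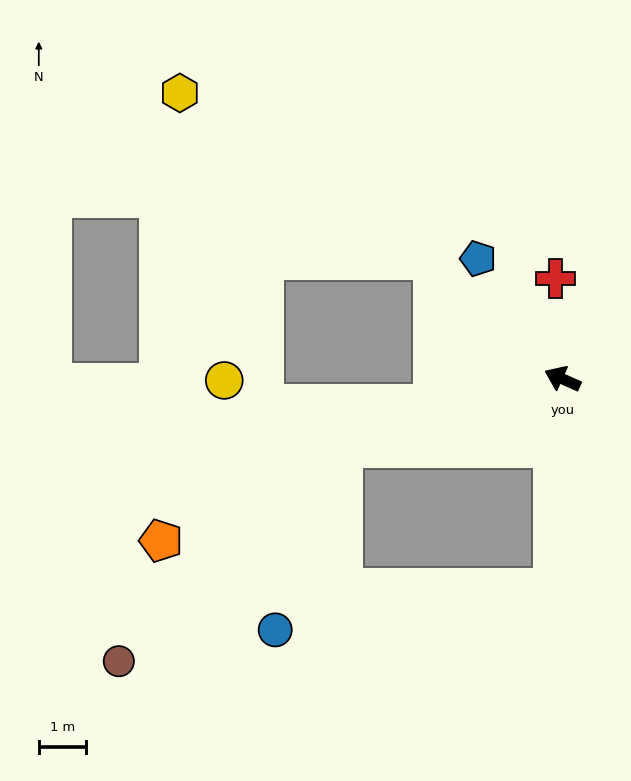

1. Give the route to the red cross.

turn right 62°, forward 2.1 m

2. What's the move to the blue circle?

blocked — turn left 41°, forward 4.9 m, then turn left 53°, forward 4.1 m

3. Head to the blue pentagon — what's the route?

turn right 31°, forward 3.1 m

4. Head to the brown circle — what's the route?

blocked — turn left 41°, forward 4.9 m, then turn left 27°, forward 6.5 m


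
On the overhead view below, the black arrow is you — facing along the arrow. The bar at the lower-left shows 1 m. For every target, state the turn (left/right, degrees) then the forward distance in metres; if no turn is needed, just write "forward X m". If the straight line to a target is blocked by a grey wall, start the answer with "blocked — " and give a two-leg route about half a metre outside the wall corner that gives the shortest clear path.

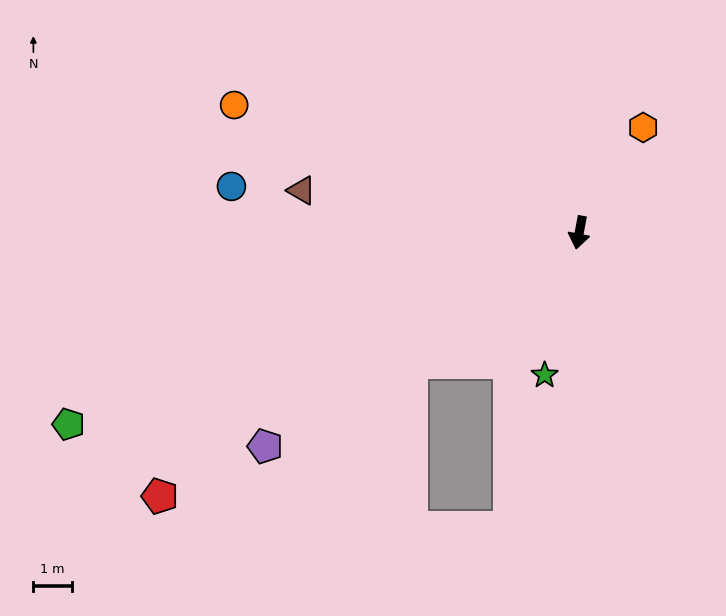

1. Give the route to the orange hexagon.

turn left 159°, forward 3.2 m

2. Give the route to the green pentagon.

turn right 59°, forward 14.1 m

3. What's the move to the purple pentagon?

turn right 45°, forward 9.8 m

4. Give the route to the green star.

turn right 3°, forward 3.8 m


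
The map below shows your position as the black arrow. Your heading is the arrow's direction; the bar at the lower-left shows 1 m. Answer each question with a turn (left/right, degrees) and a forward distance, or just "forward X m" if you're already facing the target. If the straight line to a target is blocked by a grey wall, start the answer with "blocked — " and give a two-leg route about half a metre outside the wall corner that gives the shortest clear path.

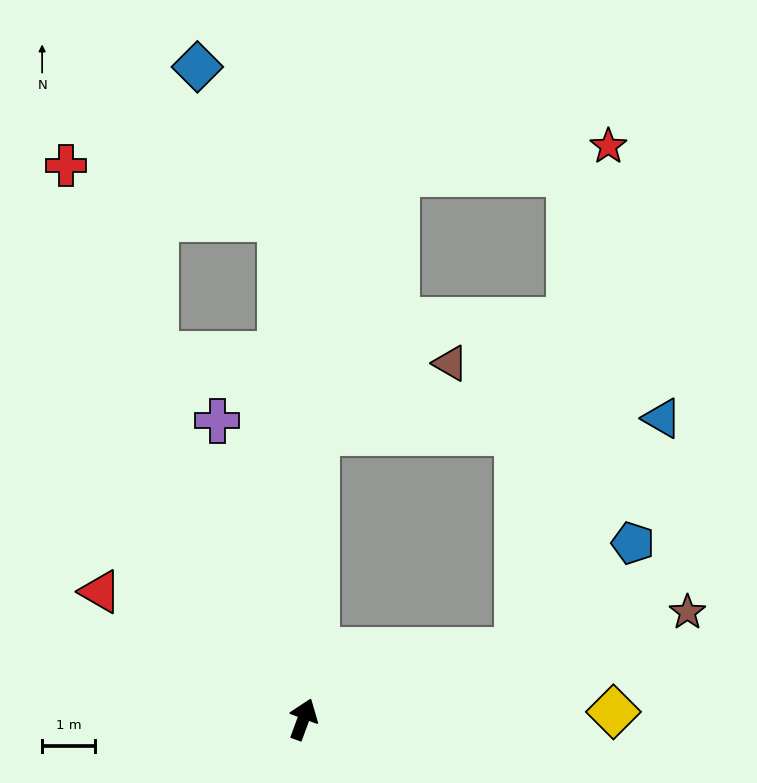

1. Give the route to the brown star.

turn right 54°, forward 7.6 m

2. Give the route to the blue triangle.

blocked — turn right 52°, forward 4.3 m, then turn left 40°, forward 5.2 m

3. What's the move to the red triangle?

turn left 78°, forward 4.6 m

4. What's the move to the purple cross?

turn left 36°, forward 5.9 m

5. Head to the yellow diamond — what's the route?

turn right 68°, forward 5.9 m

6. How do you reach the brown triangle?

blocked — turn left 17°, forward 5.5 m, then turn right 59°, forward 2.9 m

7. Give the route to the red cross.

turn left 43°, forward 11.5 m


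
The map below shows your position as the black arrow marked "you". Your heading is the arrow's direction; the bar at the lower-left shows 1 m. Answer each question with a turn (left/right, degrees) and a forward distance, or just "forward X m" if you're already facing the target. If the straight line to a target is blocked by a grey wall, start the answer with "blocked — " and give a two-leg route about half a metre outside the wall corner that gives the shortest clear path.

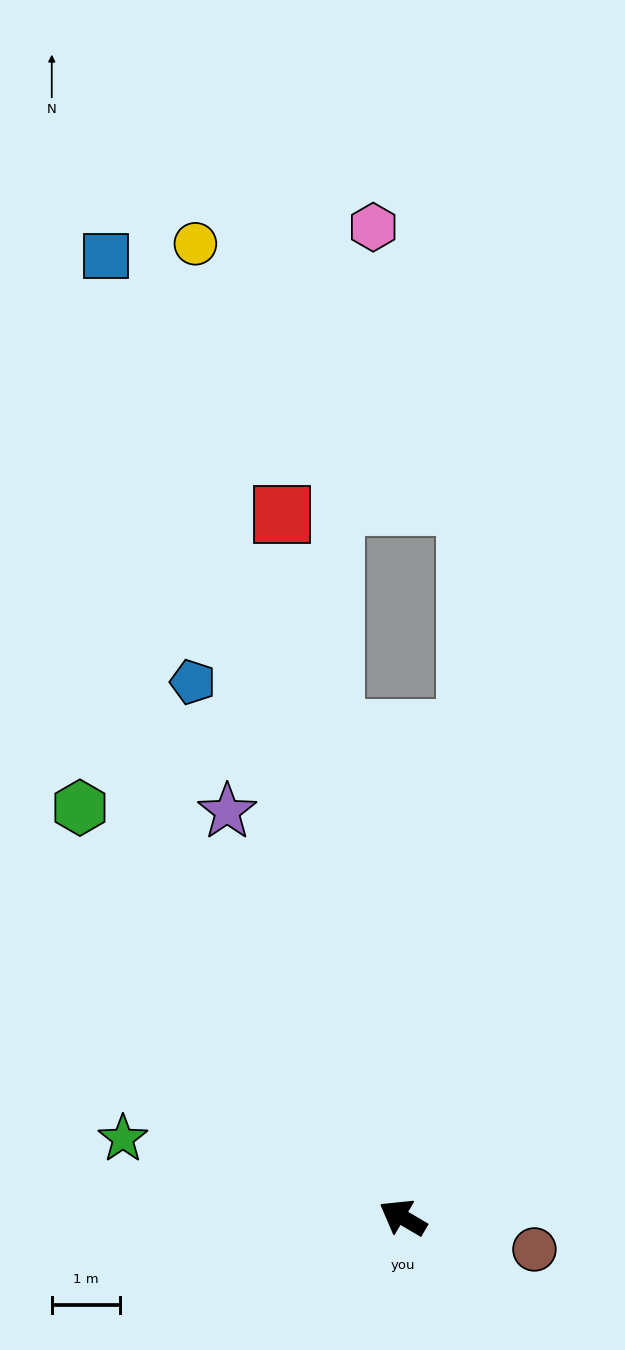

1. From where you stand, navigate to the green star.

turn left 15°, forward 4.2 m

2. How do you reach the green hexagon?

turn right 21°, forward 7.6 m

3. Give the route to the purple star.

turn right 36°, forward 6.5 m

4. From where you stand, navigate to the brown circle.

turn right 163°, forward 2.0 m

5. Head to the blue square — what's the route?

turn right 42°, forward 14.7 m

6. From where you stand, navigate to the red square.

turn right 50°, forward 10.4 m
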